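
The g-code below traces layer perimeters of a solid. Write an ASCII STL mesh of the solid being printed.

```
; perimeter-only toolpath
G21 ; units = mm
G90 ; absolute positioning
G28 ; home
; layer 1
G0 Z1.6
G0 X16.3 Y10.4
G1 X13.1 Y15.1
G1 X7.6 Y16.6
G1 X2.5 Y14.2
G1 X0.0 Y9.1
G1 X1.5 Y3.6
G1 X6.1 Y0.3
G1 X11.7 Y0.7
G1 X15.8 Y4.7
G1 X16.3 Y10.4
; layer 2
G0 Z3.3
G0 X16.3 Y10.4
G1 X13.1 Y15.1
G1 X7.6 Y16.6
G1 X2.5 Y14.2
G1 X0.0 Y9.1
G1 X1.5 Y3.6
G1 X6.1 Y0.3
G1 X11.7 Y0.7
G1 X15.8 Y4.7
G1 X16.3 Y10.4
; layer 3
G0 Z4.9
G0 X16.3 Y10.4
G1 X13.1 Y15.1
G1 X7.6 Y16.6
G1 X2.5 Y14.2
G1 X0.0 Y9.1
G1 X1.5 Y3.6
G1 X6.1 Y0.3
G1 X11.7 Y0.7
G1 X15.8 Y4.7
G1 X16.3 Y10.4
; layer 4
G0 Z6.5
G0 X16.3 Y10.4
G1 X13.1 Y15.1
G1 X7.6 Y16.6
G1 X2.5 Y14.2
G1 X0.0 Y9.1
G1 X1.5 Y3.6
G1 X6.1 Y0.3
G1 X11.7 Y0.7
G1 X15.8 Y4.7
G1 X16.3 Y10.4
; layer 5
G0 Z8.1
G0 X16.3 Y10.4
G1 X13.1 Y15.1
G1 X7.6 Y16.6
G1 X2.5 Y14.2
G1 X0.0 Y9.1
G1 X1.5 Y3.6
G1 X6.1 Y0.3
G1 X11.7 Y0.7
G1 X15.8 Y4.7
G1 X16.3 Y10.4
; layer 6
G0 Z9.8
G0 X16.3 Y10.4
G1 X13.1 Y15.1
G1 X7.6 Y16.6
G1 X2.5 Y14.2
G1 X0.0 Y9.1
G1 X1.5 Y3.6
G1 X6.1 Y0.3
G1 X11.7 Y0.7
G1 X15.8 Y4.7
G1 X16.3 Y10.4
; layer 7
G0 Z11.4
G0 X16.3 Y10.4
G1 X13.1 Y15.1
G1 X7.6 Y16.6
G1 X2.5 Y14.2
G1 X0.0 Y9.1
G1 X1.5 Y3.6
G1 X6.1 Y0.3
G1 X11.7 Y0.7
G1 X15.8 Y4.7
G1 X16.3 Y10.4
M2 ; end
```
solid part
  facet normal 0.0000 0.0000 -1.0000
    outer loop
      vertex 7.6 16.6 0.0
      vertex 13.1 15.1 0.0
      vertex 16.3 10.4 0.0
    endloop
  endfacet
  facet normal 0.0000 0.0000 -1.0000
    outer loop
      vertex 2.5 14.2 0.0
      vertex 7.6 16.6 0.0
      vertex 16.3 10.4 0.0
    endloop
  endfacet
  facet normal 0.0000 0.0000 -1.0000
    outer loop
      vertex 0.0 9.1 0.0
      vertex 2.5 14.2 0.0
      vertex 16.3 10.4 0.0
    endloop
  endfacet
  facet normal 0.0000 0.0000 -1.0000
    outer loop
      vertex 1.5 3.6 0.0
      vertex 0.0 9.1 0.0
      vertex 16.3 10.4 0.0
    endloop
  endfacet
  facet normal 0.0000 0.0000 -1.0000
    outer loop
      vertex 6.1 0.3 0.0
      vertex 1.5 3.6 0.0
      vertex 16.3 10.4 0.0
    endloop
  endfacet
  facet normal 0.0000 0.0000 -1.0000
    outer loop
      vertex 11.7 0.7 0.0
      vertex 6.1 0.3 0.0
      vertex 16.3 10.4 0.0
    endloop
  endfacet
  facet normal 0.0000 0.0000 -1.0000
    outer loop
      vertex 15.8 4.7 0.0
      vertex 11.7 0.7 0.0
      vertex 16.3 10.4 0.0
    endloop
  endfacet
  facet normal 0.0000 0.0000 1.0000
    outer loop
      vertex 16.3 10.4 11.4
      vertex 13.1 15.1 11.4
      vertex 7.6 16.6 11.4
    endloop
  endfacet
  facet normal 0.0000 0.0000 1.0000
    outer loop
      vertex 16.3 10.4 11.4
      vertex 7.6 16.6 11.4
      vertex 2.5 14.2 11.4
    endloop
  endfacet
  facet normal 0.0000 0.0000 1.0000
    outer loop
      vertex 16.3 10.4 11.4
      vertex 2.5 14.2 11.4
      vertex 0.0 9.1 11.4
    endloop
  endfacet
  facet normal 0.0000 0.0000 1.0000
    outer loop
      vertex 16.3 10.4 11.4
      vertex 0.0 9.1 11.4
      vertex 1.5 3.6 11.4
    endloop
  endfacet
  facet normal 0.0000 0.0000 1.0000
    outer loop
      vertex 16.3 10.4 11.4
      vertex 1.5 3.6 11.4
      vertex 6.1 0.3 11.4
    endloop
  endfacet
  facet normal 0.0000 0.0000 1.0000
    outer loop
      vertex 16.3 10.4 11.4
      vertex 6.1 0.3 11.4
      vertex 11.7 0.7 11.4
    endloop
  endfacet
  facet normal 0.0000 0.0000 1.0000
    outer loop
      vertex 16.3 10.4 11.4
      vertex 11.7 0.7 11.4
      vertex 15.8 4.7 11.4
    endloop
  endfacet
  facet normal 0.8266 0.5628 0.0000
    outer loop
      vertex 16.3 10.4 0.0
      vertex 13.1 15.1 0.0
      vertex 13.1 15.1 11.4
    endloop
  endfacet
  facet normal 0.8266 0.5628 0.0000
    outer loop
      vertex 16.3 10.4 0.0
      vertex 13.1 15.1 11.4
      vertex 16.3 10.4 11.4
    endloop
  endfacet
  facet normal 0.2631 0.9648 0.0000
    outer loop
      vertex 13.1 15.1 0.0
      vertex 7.6 16.6 0.0
      vertex 7.6 16.6 11.4
    endloop
  endfacet
  facet normal 0.2631 0.9648 0.0000
    outer loop
      vertex 13.1 15.1 0.0
      vertex 7.6 16.6 11.4
      vertex 13.1 15.1 11.4
    endloop
  endfacet
  facet normal -0.4258 0.9048 0.0000
    outer loop
      vertex 7.6 16.6 0.0
      vertex 2.5 14.2 0.0
      vertex 2.5 14.2 11.4
    endloop
  endfacet
  facet normal -0.4258 0.9048 0.0000
    outer loop
      vertex 7.6 16.6 0.0
      vertex 2.5 14.2 11.4
      vertex 7.6 16.6 11.4
    endloop
  endfacet
  facet normal -0.8979 0.4402 0.0000
    outer loop
      vertex 2.5 14.2 0.0
      vertex 0.0 9.1 0.0
      vertex 0.0 9.1 11.4
    endloop
  endfacet
  facet normal -0.8979 0.4402 0.0000
    outer loop
      vertex 2.5 14.2 0.0
      vertex 0.0 9.1 11.4
      vertex 2.5 14.2 11.4
    endloop
  endfacet
  facet normal -0.9648 -0.2631 0.0000
    outer loop
      vertex 0.0 9.1 0.0
      vertex 1.5 3.6 0.0
      vertex 1.5 3.6 11.4
    endloop
  endfacet
  facet normal -0.9648 -0.2631 0.0000
    outer loop
      vertex 0.0 9.1 0.0
      vertex 1.5 3.6 11.4
      vertex 0.0 9.1 11.4
    endloop
  endfacet
  facet normal -0.5829 -0.8125 0.0000
    outer loop
      vertex 1.5 3.6 0.0
      vertex 6.1 0.3 0.0
      vertex 6.1 0.3 11.4
    endloop
  endfacet
  facet normal -0.5829 -0.8125 0.0000
    outer loop
      vertex 1.5 3.6 0.0
      vertex 6.1 0.3 11.4
      vertex 1.5 3.6 11.4
    endloop
  endfacet
  facet normal 0.0712 -0.9975 0.0000
    outer loop
      vertex 6.1 0.3 0.0
      vertex 11.7 0.7 0.0
      vertex 11.7 0.7 11.4
    endloop
  endfacet
  facet normal 0.0712 -0.9975 0.0000
    outer loop
      vertex 6.1 0.3 0.0
      vertex 11.7 0.7 11.4
      vertex 6.1 0.3 11.4
    endloop
  endfacet
  facet normal 0.6983 -0.7158 0.0000
    outer loop
      vertex 11.7 0.7 0.0
      vertex 15.8 4.7 0.0
      vertex 15.8 4.7 11.4
    endloop
  endfacet
  facet normal 0.6983 -0.7158 0.0000
    outer loop
      vertex 11.7 0.7 0.0
      vertex 15.8 4.7 11.4
      vertex 11.7 0.7 11.4
    endloop
  endfacet
  facet normal 0.9962 -0.0874 0.0000
    outer loop
      vertex 15.8 4.7 0.0
      vertex 16.3 10.4 0.0
      vertex 16.3 10.4 11.4
    endloop
  endfacet
  facet normal 0.9962 -0.0874 0.0000
    outer loop
      vertex 15.8 4.7 0.0
      vertex 16.3 10.4 11.4
      vertex 15.8 4.7 11.4
    endloop
  endfacet
endsolid part

The G0 Z moves step by Δz≈1.6 mm. Every layer's G1 loop is the same polygon, so the solid is a straight extrusion of it from z=0 to z≈11.4. Closing with flat bottom and top caps and triangulating gives 32 facets — a regular 9-sided prism (a cylinder approximated with 9 flat sides), circumscribed radius ≈ 8.3 mm, height ≈ 11.4 mm.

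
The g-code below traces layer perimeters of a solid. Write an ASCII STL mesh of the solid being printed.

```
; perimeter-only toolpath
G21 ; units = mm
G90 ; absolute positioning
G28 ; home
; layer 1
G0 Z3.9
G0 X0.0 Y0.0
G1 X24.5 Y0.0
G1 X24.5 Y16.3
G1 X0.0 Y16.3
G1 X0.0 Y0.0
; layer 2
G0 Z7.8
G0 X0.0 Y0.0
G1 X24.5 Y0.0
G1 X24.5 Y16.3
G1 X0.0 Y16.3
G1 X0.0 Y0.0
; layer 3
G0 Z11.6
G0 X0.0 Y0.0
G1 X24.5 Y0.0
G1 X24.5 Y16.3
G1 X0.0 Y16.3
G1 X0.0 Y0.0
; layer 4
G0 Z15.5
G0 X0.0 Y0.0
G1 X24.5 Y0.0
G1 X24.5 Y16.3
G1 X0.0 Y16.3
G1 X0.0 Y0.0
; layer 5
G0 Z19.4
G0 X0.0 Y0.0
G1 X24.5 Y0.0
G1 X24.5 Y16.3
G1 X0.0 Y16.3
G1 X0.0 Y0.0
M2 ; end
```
solid part
  facet normal 0.0000 0.0000 -1.0000
    outer loop
      vertex 24.5 16.3 0.0
      vertex 24.5 0.0 0.0
      vertex 0.0 0.0 0.0
    endloop
  endfacet
  facet normal 0.0000 0.0000 -1.0000
    outer loop
      vertex 0.0 16.3 0.0
      vertex 24.5 16.3 0.0
      vertex 0.0 0.0 0.0
    endloop
  endfacet
  facet normal 0.0000 0.0000 1.0000
    outer loop
      vertex 0.0 0.0 19.4
      vertex 24.5 0.0 19.4
      vertex 24.5 16.3 19.4
    endloop
  endfacet
  facet normal 0.0000 0.0000 1.0000
    outer loop
      vertex 0.0 0.0 19.4
      vertex 24.5 16.3 19.4
      vertex 0.0 16.3 19.4
    endloop
  endfacet
  facet normal 0.0000 -1.0000 0.0000
    outer loop
      vertex 0.0 0.0 0.0
      vertex 24.5 0.0 0.0
      vertex 24.5 0.0 19.4
    endloop
  endfacet
  facet normal 0.0000 -1.0000 0.0000
    outer loop
      vertex 0.0 0.0 0.0
      vertex 24.5 0.0 19.4
      vertex 0.0 0.0 19.4
    endloop
  endfacet
  facet normal 0.0000 1.0000 0.0000
    outer loop
      vertex 24.5 16.3 19.4
      vertex 24.5 16.3 0.0
      vertex 0.0 16.3 0.0
    endloop
  endfacet
  facet normal 0.0000 1.0000 0.0000
    outer loop
      vertex 0.0 16.3 19.4
      vertex 24.5 16.3 19.4
      vertex 0.0 16.3 0.0
    endloop
  endfacet
  facet normal -1.0000 0.0000 0.0000
    outer loop
      vertex 0.0 16.3 19.4
      vertex 0.0 16.3 0.0
      vertex 0.0 0.0 0.0
    endloop
  endfacet
  facet normal -1.0000 0.0000 0.0000
    outer loop
      vertex 0.0 0.0 19.4
      vertex 0.0 16.3 19.4
      vertex 0.0 0.0 0.0
    endloop
  endfacet
  facet normal 1.0000 0.0000 0.0000
    outer loop
      vertex 24.5 0.0 0.0
      vertex 24.5 16.3 0.0
      vertex 24.5 16.3 19.4
    endloop
  endfacet
  facet normal 1.0000 0.0000 0.0000
    outer loop
      vertex 24.5 0.0 0.0
      vertex 24.5 16.3 19.4
      vertex 24.5 0.0 19.4
    endloop
  endfacet
endsolid part

The G0 Z moves step by Δz≈3.9 mm. Every layer's G1 loop is the same polygon, so the solid is a straight extrusion of it from z=0 to z≈19.4. Closing with flat bottom and top caps and triangulating gives 12 facets — a rectangular box, roughly 24.5 × 16.3 mm footprint and 19.4 mm tall.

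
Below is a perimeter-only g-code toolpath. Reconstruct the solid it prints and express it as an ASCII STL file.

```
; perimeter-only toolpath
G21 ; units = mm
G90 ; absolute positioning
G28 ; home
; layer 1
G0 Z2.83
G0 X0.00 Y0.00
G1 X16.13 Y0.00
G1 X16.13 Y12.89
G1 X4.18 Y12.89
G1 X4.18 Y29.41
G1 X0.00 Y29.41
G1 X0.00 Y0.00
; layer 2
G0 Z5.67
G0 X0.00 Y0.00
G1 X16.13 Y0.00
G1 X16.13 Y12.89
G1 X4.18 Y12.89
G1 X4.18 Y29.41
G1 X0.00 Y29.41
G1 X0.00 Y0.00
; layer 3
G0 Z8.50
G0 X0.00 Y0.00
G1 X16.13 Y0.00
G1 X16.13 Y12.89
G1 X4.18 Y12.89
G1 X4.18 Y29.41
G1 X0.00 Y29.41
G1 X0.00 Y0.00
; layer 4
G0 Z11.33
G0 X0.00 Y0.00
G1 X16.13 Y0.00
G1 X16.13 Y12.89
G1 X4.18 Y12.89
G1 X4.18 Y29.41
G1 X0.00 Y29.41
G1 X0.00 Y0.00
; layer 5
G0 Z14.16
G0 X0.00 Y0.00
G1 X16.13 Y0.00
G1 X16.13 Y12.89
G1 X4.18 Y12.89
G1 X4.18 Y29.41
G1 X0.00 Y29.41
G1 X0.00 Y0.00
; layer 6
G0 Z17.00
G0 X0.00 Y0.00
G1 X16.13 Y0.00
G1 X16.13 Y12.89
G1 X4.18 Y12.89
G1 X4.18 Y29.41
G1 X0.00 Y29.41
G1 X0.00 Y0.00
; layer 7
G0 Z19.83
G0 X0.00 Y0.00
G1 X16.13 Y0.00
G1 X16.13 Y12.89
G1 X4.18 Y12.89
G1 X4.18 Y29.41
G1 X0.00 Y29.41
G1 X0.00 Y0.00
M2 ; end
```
solid part
  facet normal 0.0000 0.0000 -1.0000
    outer loop
      vertex 16.13 12.89 0.00
      vertex 16.13 0.00 0.00
      vertex 0.00 0.00 0.00
    endloop
  endfacet
  facet normal 0.0000 0.0000 -1.0000
    outer loop
      vertex 4.18 12.89 0.00
      vertex 16.13 12.89 0.00
      vertex 0.00 0.00 0.00
    endloop
  endfacet
  facet normal 0.0000 0.0000 -1.0000
    outer loop
      vertex 4.18 29.41 0.00
      vertex 4.18 12.89 0.00
      vertex 0.00 0.00 0.00
    endloop
  endfacet
  facet normal 0.0000 0.0000 -1.0000
    outer loop
      vertex 0.00 29.41 0.00
      vertex 4.18 29.41 0.00
      vertex 0.00 0.00 0.00
    endloop
  endfacet
  facet normal 0.0000 0.0000 1.0000
    outer loop
      vertex 0.00 0.00 19.83
      vertex 16.13 0.00 19.83
      vertex 16.13 12.89 19.83
    endloop
  endfacet
  facet normal 0.0000 0.0000 1.0000
    outer loop
      vertex 0.00 0.00 19.83
      vertex 16.13 12.89 19.83
      vertex 4.18 12.89 19.83
    endloop
  endfacet
  facet normal 0.0000 0.0000 1.0000
    outer loop
      vertex 0.00 0.00 19.83
      vertex 4.18 12.89 19.83
      vertex 4.18 29.41 19.83
    endloop
  endfacet
  facet normal 0.0000 0.0000 1.0000
    outer loop
      vertex 0.00 0.00 19.83
      vertex 4.18 29.41 19.83
      vertex 0.00 29.41 19.83
    endloop
  endfacet
  facet normal 0.0000 -1.0000 0.0000
    outer loop
      vertex 0.00 0.00 0.00
      vertex 16.13 0.00 0.00
      vertex 16.13 0.00 19.83
    endloop
  endfacet
  facet normal 0.0000 -1.0000 0.0000
    outer loop
      vertex 0.00 0.00 0.00
      vertex 16.13 0.00 19.83
      vertex 0.00 0.00 19.83
    endloop
  endfacet
  facet normal 1.0000 0.0000 0.0000
    outer loop
      vertex 16.13 0.00 0.00
      vertex 16.13 12.89 0.00
      vertex 16.13 12.89 19.83
    endloop
  endfacet
  facet normal 1.0000 0.0000 0.0000
    outer loop
      vertex 16.13 0.00 0.00
      vertex 16.13 12.89 19.83
      vertex 16.13 0.00 19.83
    endloop
  endfacet
  facet normal 0.0000 1.0000 0.0000
    outer loop
      vertex 16.13 12.89 0.00
      vertex 4.18 12.89 0.00
      vertex 4.18 12.89 19.83
    endloop
  endfacet
  facet normal 0.0000 1.0000 0.0000
    outer loop
      vertex 16.13 12.89 0.00
      vertex 4.18 12.89 19.83
      vertex 16.13 12.89 19.83
    endloop
  endfacet
  facet normal 1.0000 0.0000 0.0000
    outer loop
      vertex 4.18 12.89 0.00
      vertex 4.18 29.41 0.00
      vertex 4.18 29.41 19.83
    endloop
  endfacet
  facet normal 1.0000 0.0000 0.0000
    outer loop
      vertex 4.18 12.89 0.00
      vertex 4.18 29.41 19.83
      vertex 4.18 12.89 19.83
    endloop
  endfacet
  facet normal 0.0000 1.0000 0.0000
    outer loop
      vertex 4.18 29.41 0.00
      vertex 0.00 29.41 0.00
      vertex 0.00 29.41 19.83
    endloop
  endfacet
  facet normal 0.0000 1.0000 0.0000
    outer loop
      vertex 4.18 29.41 0.00
      vertex 0.00 29.41 19.83
      vertex 4.18 29.41 19.83
    endloop
  endfacet
  facet normal -1.0000 0.0000 0.0000
    outer loop
      vertex 0.00 29.41 0.00
      vertex 0.00 0.00 0.00
      vertex 0.00 0.00 19.83
    endloop
  endfacet
  facet normal -1.0000 0.0000 0.0000
    outer loop
      vertex 0.00 29.41 0.00
      vertex 0.00 0.00 19.83
      vertex 0.00 29.41 19.83
    endloop
  endfacet
endsolid part

The G0 Z moves step by Δz≈2.83 mm. Every layer's G1 loop is the same polygon, so the solid is a straight extrusion of it from z=0 to z≈19.8. Closing with flat bottom and top caps and triangulating gives 20 facets — an L-shaped prism: outer 16.1 × 29.4 mm, arm thicknesses ≈ 12.9 mm (horizontal) and 4.18 mm (vertical), extruded 19.8 mm in z.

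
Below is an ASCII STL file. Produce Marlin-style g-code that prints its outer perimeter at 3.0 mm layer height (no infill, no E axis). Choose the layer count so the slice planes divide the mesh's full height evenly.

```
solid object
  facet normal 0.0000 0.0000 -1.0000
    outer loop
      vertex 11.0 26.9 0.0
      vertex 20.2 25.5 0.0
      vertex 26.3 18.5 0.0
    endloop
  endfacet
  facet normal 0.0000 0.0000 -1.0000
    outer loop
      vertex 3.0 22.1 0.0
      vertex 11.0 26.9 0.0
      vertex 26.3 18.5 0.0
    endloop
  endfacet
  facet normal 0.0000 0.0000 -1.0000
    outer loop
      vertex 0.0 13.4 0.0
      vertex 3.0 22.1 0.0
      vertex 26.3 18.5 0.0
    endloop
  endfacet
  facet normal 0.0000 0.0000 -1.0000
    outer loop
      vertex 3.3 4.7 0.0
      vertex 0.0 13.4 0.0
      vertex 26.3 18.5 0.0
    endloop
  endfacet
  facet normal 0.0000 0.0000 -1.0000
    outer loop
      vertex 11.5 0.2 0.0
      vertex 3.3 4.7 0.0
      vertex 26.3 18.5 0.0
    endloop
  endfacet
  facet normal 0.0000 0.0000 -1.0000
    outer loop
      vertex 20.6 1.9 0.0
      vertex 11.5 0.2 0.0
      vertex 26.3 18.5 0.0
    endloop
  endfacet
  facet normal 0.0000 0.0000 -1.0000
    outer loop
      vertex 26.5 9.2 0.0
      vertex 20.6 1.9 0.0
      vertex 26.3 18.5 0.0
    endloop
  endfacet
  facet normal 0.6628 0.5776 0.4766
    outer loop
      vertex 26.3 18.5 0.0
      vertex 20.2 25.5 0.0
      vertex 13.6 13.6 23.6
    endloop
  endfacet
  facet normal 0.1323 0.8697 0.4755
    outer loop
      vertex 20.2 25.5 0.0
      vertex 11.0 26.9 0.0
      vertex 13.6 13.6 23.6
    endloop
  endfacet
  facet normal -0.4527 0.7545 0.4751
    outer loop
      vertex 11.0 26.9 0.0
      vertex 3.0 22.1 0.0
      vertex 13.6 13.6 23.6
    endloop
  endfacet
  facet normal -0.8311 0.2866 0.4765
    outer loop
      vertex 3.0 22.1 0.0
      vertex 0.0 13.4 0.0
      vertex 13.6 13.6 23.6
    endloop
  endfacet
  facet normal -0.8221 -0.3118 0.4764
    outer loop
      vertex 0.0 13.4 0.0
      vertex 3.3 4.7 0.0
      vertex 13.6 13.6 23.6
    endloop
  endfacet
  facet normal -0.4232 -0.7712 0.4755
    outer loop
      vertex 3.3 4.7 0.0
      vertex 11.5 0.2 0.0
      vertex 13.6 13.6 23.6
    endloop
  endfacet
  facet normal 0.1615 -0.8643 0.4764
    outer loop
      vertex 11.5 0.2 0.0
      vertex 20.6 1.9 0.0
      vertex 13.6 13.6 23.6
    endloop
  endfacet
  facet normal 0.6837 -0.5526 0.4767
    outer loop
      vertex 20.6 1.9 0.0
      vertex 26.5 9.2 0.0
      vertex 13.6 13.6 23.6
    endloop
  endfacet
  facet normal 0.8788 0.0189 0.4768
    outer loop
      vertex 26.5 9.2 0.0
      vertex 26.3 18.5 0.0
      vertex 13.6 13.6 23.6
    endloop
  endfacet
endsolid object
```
; perimeter-only toolpath
G21 ; units = mm
G90 ; absolute positioning
G28 ; home
; layer 1
G0 Z3.0
G0 X24.7 Y17.9
G1 X19.4 Y24.0
G1 X11.3 Y25.2
G1 X4.3 Y21.0
G1 X1.7 Y13.4
G1 X4.6 Y5.8
G1 X11.8 Y1.9
G1 X19.7 Y3.4
G1 X24.9 Y9.7
G1 X24.7 Y17.9
; layer 2
G0 Z5.9
G0 X23.1 Y17.3
G1 X18.5 Y22.5
G1 X11.7 Y23.6
G1 X5.7 Y20.0
G1 X3.4 Y13.5
G1 X5.9 Y6.9
G1 X12.0 Y3.5
G1 X18.9 Y4.8
G1 X23.3 Y10.3
G1 X23.1 Y17.3
; layer 3
G0 Z8.9
G0 X21.5 Y16.7
G1 X17.7 Y21.0
G1 X12.0 Y21.9
G1 X7.0 Y18.9
G1 X5.1 Y13.5
G1 X7.2 Y8.0
G1 X12.3 Y5.2
G1 X18.0 Y6.3
G1 X21.7 Y10.8
G1 X21.5 Y16.7
; layer 4
G0 Z11.8
G0 X19.9 Y16.1
G1 X16.9 Y19.6
G1 X12.3 Y20.2
G1 X8.3 Y17.9
G1 X6.8 Y13.5
G1 X8.4 Y9.2
G1 X12.6 Y6.9
G1 X17.1 Y7.8
G1 X20.1 Y11.4
G1 X19.9 Y16.1
; layer 5
G0 Z14.8
G0 X18.4 Y15.4
G1 X16.1 Y18.1
G1 X12.6 Y18.6
G1 X9.6 Y16.8
G1 X8.5 Y13.5
G1 X9.7 Y10.3
G1 X12.8 Y8.6
G1 X16.2 Y9.2
G1 X18.4 Y11.9
G1 X18.4 Y15.4
; layer 6
G0 Z17.7
G0 X16.8 Y14.8
G1 X15.2 Y16.6
G1 X12.9 Y16.9
G1 X11.0 Y15.7
G1 X10.2 Y13.6
G1 X11.0 Y11.4
G1 X13.1 Y10.3
G1 X15.3 Y10.7
G1 X16.8 Y12.5
G1 X16.8 Y14.8
; layer 7
G0 Z20.7
G0 X15.2 Y14.2
G1 X14.4 Y15.1
G1 X13.3 Y15.3
G1 X12.3 Y14.7
G1 X11.9 Y13.6
G1 X12.3 Y12.5
G1 X13.3 Y11.9
G1 X14.5 Y12.1
G1 X15.2 Y13.1
G1 X15.2 Y14.2
M2 ; end

The solid is a regular 9-sided pyramid, base circumscribed radius ≈ 13.6 mm, apex at z ≈ 23.6 mm. Slicing at Δz = 3.0 mm — 8 equal slices spanning the solid's height, so layer i sits at z = i·h/8 — gives 7 non-empty perimeters. Each is a 9-segment closed polygon; G0 lifts to the layer z and rapids to the start vertex, then G1 traces the edges. The cross-section shrinks linearly with z (the slice at the apex is degenerate and omitted).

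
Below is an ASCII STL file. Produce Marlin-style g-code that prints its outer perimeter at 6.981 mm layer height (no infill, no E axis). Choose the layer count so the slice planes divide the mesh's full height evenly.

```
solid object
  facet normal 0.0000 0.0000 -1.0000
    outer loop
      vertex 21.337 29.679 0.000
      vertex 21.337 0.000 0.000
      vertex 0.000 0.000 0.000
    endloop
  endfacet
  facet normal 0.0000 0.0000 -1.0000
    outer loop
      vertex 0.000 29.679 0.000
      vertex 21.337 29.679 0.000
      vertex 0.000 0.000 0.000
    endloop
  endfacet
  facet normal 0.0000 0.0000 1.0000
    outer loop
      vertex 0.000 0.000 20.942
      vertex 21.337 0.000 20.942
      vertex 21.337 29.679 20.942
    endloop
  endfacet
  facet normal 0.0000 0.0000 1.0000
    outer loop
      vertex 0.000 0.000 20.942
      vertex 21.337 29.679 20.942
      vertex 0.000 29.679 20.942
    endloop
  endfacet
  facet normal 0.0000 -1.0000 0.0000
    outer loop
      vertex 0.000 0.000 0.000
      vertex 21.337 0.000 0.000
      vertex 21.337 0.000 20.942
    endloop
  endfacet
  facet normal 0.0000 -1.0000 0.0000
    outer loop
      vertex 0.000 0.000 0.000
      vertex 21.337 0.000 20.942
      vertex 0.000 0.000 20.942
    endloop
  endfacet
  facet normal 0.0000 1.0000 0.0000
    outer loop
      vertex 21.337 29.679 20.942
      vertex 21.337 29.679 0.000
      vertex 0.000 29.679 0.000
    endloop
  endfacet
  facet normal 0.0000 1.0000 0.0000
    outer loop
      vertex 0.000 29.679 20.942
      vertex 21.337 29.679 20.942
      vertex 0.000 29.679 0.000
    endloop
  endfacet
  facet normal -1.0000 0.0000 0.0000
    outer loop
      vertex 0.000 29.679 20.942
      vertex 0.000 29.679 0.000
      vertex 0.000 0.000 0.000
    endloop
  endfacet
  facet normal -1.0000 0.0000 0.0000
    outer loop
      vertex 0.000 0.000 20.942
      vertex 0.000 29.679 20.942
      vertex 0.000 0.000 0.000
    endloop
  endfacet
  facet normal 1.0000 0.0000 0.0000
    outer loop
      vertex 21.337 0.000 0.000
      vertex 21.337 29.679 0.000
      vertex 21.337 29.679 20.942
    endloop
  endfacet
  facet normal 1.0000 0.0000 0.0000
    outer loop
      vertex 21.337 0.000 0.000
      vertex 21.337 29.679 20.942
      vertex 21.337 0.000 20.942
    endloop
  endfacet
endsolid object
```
; perimeter-only toolpath
G21 ; units = mm
G90 ; absolute positioning
G28 ; home
; layer 1
G0 Z6.981
G0 X0.000 Y0.000
G1 X21.337 Y0.000
G1 X21.337 Y29.679
G1 X0.000 Y29.679
G1 X0.000 Y0.000
; layer 2
G0 Z13.961
G0 X0.000 Y0.000
G1 X21.337 Y0.000
G1 X21.337 Y29.679
G1 X0.000 Y29.679
G1 X0.000 Y0.000
; layer 3
G0 Z20.942
G0 X0.000 Y0.000
G1 X21.337 Y0.000
G1 X21.337 Y29.679
G1 X0.000 Y29.679
G1 X0.000 Y0.000
M2 ; end

The solid is a rectangular box, roughly 21.3 × 29.7 mm footprint and 20.9 mm tall. Slicing at Δz = 6.981 mm — 3 equal slices spanning the solid's height, so layer i sits at z = i·h/3 — gives 3 non-empty perimeters. Each is a 4-segment closed polygon; G0 lifts to the layer z and rapids to the start vertex, then G1 traces the edges.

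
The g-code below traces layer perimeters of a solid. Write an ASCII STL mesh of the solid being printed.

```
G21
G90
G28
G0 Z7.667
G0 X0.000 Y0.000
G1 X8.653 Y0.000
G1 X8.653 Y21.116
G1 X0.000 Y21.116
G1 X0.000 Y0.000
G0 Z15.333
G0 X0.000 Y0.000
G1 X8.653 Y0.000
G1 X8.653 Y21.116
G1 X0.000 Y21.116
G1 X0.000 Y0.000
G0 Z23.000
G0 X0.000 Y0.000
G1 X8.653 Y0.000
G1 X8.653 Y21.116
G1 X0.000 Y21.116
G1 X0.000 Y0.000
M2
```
solid part
  facet normal 0.0000 0.0000 -1.0000
    outer loop
      vertex 8.653 21.116 0.000
      vertex 8.653 0.000 0.000
      vertex 0.000 0.000 0.000
    endloop
  endfacet
  facet normal 0.0000 0.0000 -1.0000
    outer loop
      vertex 0.000 21.116 0.000
      vertex 8.653 21.116 0.000
      vertex 0.000 0.000 0.000
    endloop
  endfacet
  facet normal 0.0000 0.0000 1.0000
    outer loop
      vertex 0.000 0.000 23.000
      vertex 8.653 0.000 23.000
      vertex 8.653 21.116 23.000
    endloop
  endfacet
  facet normal 0.0000 0.0000 1.0000
    outer loop
      vertex 0.000 0.000 23.000
      vertex 8.653 21.116 23.000
      vertex 0.000 21.116 23.000
    endloop
  endfacet
  facet normal 0.0000 -1.0000 0.0000
    outer loop
      vertex 0.000 0.000 0.000
      vertex 8.653 0.000 0.000
      vertex 8.653 0.000 23.000
    endloop
  endfacet
  facet normal 0.0000 -1.0000 0.0000
    outer loop
      vertex 0.000 0.000 0.000
      vertex 8.653 0.000 23.000
      vertex 0.000 0.000 23.000
    endloop
  endfacet
  facet normal 0.0000 1.0000 0.0000
    outer loop
      vertex 8.653 21.116 23.000
      vertex 8.653 21.116 0.000
      vertex 0.000 21.116 0.000
    endloop
  endfacet
  facet normal 0.0000 1.0000 0.0000
    outer loop
      vertex 0.000 21.116 23.000
      vertex 8.653 21.116 23.000
      vertex 0.000 21.116 0.000
    endloop
  endfacet
  facet normal -1.0000 0.0000 0.0000
    outer loop
      vertex 0.000 21.116 23.000
      vertex 0.000 21.116 0.000
      vertex 0.000 0.000 0.000
    endloop
  endfacet
  facet normal -1.0000 0.0000 0.0000
    outer loop
      vertex 0.000 0.000 23.000
      vertex 0.000 21.116 23.000
      vertex 0.000 0.000 0.000
    endloop
  endfacet
  facet normal 1.0000 0.0000 0.0000
    outer loop
      vertex 8.653 0.000 0.000
      vertex 8.653 21.116 0.000
      vertex 8.653 21.116 23.000
    endloop
  endfacet
  facet normal 1.0000 0.0000 0.0000
    outer loop
      vertex 8.653 0.000 0.000
      vertex 8.653 21.116 23.000
      vertex 8.653 0.000 23.000
    endloop
  endfacet
endsolid part

The G0 Z moves step by Δz≈7.667 mm. Every layer's G1 loop is the same polygon, so the solid is a straight extrusion of it from z=0 to z≈23. Closing with flat bottom and top caps and triangulating gives 12 facets — a rectangular box, roughly 8.65 × 21.1 mm footprint and 23 mm tall.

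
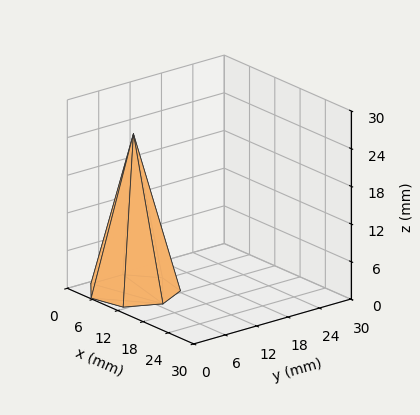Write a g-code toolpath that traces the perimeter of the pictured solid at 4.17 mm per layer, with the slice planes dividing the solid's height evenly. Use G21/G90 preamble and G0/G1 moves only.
Reading the render: the shape is a regular 7-sided pyramid, base circumscribed radius ≈ 7 mm, apex at z ≈ 25 mm (dimensions read to the nearest mm from the axis ticks). For the g-code, the solid's height is divided into equal slices at the stated Δz and each level perimeter traced with G1 moves after a G0 lift.

; perimeter-only toolpath
G21 ; units = mm
G90 ; absolute positioning
G28 ; home
; layer 1
G0 Z4.17
G0 X12.83 Y7.00
G1 X10.63 Y11.56
G1 X5.70 Y12.68
G1 X1.74 Y9.53
G1 X1.74 Y4.47
G1 X5.70 Y1.32
G1 X10.63 Y2.44
G1 X12.83 Y7.00
; layer 2
G0 Z8.33
G0 X11.67 Y7.00
G1 X9.91 Y10.65
G1 X5.96 Y11.55
G1 X2.79 Y9.03
G1 X2.79 Y4.97
G1 X5.96 Y2.45
G1 X9.91 Y3.35
G1 X11.67 Y7.00
; layer 3
G0 Z12.50
G0 X10.50 Y7.00
G1 X9.18 Y9.73
G1 X6.22 Y10.41
G1 X3.84 Y8.52
G1 X3.84 Y5.48
G1 X6.22 Y3.59
G1 X9.18 Y4.26
G1 X10.50 Y7.00
; layer 4
G0 Z16.67
G0 X9.33 Y7.00
G1 X8.45 Y8.82
G1 X6.48 Y9.27
G1 X4.90 Y8.01
G1 X4.90 Y5.99
G1 X6.48 Y4.73
G1 X8.45 Y5.18
G1 X9.33 Y7.00
; layer 5
G0 Z20.83
G0 X8.17 Y7.00
G1 X7.73 Y7.91
G1 X6.74 Y8.14
G1 X5.95 Y7.51
G1 X5.95 Y6.49
G1 X6.74 Y5.86
G1 X7.73 Y6.09
G1 X8.17 Y7.00
M2 ; end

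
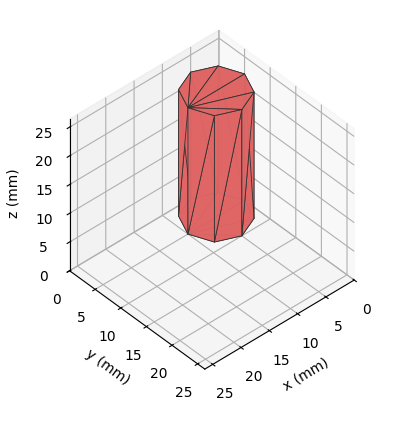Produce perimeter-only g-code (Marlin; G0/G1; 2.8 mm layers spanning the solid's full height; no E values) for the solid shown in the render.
Reading the render: the shape is a regular 8-sided prism (a cylinder approximated with 8 flat sides), circumscribed radius ≈ 5 mm, height ≈ 22 mm (dimensions read to the nearest mm from the axis ticks). For the g-code, the solid's height is divided into equal slices at the stated Δz and each level perimeter traced with G1 moves after a G0 lift.

; perimeter-only toolpath
G21 ; units = mm
G90 ; absolute positioning
G28 ; home
; layer 1
G0 Z2.8
G0 X10.0 Y5.0
G1 X8.5 Y8.5
G1 X5.0 Y10.0
G1 X1.5 Y8.5
G1 X0.0 Y5.0
G1 X1.5 Y1.5
G1 X5.0 Y0.0
G1 X8.5 Y1.5
G1 X10.0 Y5.0
; layer 2
G0 Z5.5
G0 X10.0 Y5.0
G1 X8.5 Y8.5
G1 X5.0 Y10.0
G1 X1.5 Y8.5
G1 X0.0 Y5.0
G1 X1.5 Y1.5
G1 X5.0 Y0.0
G1 X8.5 Y1.5
G1 X10.0 Y5.0
; layer 3
G0 Z8.2
G0 X10.0 Y5.0
G1 X8.5 Y8.5
G1 X5.0 Y10.0
G1 X1.5 Y8.5
G1 X0.0 Y5.0
G1 X1.5 Y1.5
G1 X5.0 Y0.0
G1 X8.5 Y1.5
G1 X10.0 Y5.0
; layer 4
G0 Z11.0
G0 X10.0 Y5.0
G1 X8.5 Y8.5
G1 X5.0 Y10.0
G1 X1.5 Y8.5
G1 X0.0 Y5.0
G1 X1.5 Y1.5
G1 X5.0 Y0.0
G1 X8.5 Y1.5
G1 X10.0 Y5.0
; layer 5
G0 Z13.8
G0 X10.0 Y5.0
G1 X8.5 Y8.5
G1 X5.0 Y10.0
G1 X1.5 Y8.5
G1 X0.0 Y5.0
G1 X1.5 Y1.5
G1 X5.0 Y0.0
G1 X8.5 Y1.5
G1 X10.0 Y5.0
; layer 6
G0 Z16.5
G0 X10.0 Y5.0
G1 X8.5 Y8.5
G1 X5.0 Y10.0
G1 X1.5 Y8.5
G1 X0.0 Y5.0
G1 X1.5 Y1.5
G1 X5.0 Y0.0
G1 X8.5 Y1.5
G1 X10.0 Y5.0
; layer 7
G0 Z19.2
G0 X10.0 Y5.0
G1 X8.5 Y8.5
G1 X5.0 Y10.0
G1 X1.5 Y8.5
G1 X0.0 Y5.0
G1 X1.5 Y1.5
G1 X5.0 Y0.0
G1 X8.5 Y1.5
G1 X10.0 Y5.0
; layer 8
G0 Z22.0
G0 X10.0 Y5.0
G1 X8.5 Y8.5
G1 X5.0 Y10.0
G1 X1.5 Y8.5
G1 X0.0 Y5.0
G1 X1.5 Y1.5
G1 X5.0 Y0.0
G1 X8.5 Y1.5
G1 X10.0 Y5.0
M2 ; end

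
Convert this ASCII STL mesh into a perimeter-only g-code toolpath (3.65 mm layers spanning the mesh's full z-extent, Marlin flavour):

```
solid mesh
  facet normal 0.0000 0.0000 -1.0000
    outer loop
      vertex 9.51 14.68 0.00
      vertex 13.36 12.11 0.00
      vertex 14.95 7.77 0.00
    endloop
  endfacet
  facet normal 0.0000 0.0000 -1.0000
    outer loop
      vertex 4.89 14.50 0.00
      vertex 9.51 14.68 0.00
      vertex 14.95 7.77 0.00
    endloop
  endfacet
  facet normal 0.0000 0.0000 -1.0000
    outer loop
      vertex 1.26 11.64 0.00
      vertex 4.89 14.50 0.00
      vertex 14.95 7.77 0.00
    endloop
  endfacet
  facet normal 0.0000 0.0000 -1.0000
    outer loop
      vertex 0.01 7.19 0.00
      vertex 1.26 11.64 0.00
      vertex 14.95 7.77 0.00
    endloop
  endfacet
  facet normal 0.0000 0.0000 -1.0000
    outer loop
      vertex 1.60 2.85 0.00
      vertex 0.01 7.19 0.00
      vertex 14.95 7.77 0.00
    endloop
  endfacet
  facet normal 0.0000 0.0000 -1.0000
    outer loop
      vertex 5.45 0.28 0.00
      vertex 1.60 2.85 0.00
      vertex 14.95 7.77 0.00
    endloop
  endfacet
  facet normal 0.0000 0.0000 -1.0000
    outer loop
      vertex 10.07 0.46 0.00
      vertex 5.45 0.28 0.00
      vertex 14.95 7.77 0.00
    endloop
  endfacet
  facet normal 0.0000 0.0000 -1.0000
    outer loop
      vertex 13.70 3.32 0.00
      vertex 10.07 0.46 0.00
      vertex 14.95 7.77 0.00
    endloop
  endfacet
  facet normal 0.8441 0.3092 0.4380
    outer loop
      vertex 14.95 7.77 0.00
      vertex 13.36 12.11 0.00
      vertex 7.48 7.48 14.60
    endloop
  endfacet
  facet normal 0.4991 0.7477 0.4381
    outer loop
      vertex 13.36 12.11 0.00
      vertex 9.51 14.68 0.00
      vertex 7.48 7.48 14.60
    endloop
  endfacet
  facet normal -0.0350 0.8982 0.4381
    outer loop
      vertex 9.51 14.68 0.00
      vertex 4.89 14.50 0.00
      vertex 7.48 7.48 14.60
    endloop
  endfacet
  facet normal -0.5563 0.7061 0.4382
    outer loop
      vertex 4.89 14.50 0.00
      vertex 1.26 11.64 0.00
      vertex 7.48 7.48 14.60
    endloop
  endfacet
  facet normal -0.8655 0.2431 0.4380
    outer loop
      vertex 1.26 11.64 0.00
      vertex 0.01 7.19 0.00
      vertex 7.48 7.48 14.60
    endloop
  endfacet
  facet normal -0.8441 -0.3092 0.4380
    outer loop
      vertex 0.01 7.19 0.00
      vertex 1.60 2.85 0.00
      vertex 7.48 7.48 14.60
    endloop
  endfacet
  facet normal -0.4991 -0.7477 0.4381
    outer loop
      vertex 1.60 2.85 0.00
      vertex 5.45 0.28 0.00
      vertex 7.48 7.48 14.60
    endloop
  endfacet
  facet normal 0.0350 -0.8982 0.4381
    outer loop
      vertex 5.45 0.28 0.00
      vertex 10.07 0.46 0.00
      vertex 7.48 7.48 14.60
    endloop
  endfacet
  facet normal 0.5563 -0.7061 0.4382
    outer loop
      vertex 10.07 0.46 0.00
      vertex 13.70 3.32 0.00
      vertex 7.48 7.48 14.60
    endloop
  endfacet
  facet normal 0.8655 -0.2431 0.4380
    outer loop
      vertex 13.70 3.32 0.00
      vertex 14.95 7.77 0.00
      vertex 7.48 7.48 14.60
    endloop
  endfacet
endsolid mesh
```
; perimeter-only toolpath
G21 ; units = mm
G90 ; absolute positioning
G28 ; home
; layer 1
G0 Z3.65
G0 X13.08 Y7.70
G1 X11.89 Y10.95
G1 X9.00 Y12.88
G1 X5.54 Y12.75
G1 X2.82 Y10.60
G1 X1.88 Y7.26
G1 X3.07 Y4.01
G1 X5.96 Y2.08
G1 X9.42 Y2.22
G1 X12.14 Y4.36
G1 X13.08 Y7.70
; layer 2
G0 Z7.30
G0 X11.21 Y7.62
G1 X10.42 Y9.79
G1 X8.50 Y11.08
G1 X6.19 Y10.99
G1 X4.37 Y9.56
G1 X3.75 Y7.34
G1 X4.54 Y5.17
G1 X6.46 Y3.88
G1 X8.78 Y3.97
G1 X10.59 Y5.40
G1 X11.21 Y7.62
; layer 3
G0 Z10.95
G0 X9.35 Y7.55
G1 X8.95 Y8.64
G1 X7.99 Y9.28
G1 X6.83 Y9.23
G1 X5.93 Y8.52
G1 X5.61 Y7.41
G1 X6.01 Y6.32
G1 X6.97 Y5.68
G1 X8.13 Y5.73
G1 X9.04 Y6.44
G1 X9.35 Y7.55
M2 ; end

The solid is a regular 10-sided pyramid, base circumscribed radius ≈ 7.48 mm, apex at z ≈ 14.6 mm. Slicing at Δz = 3.65 mm — 4 equal slices spanning the solid's height, so layer i sits at z = i·h/4 — gives 3 non-empty perimeters. Each is a 10-segment closed polygon; G0 lifts to the layer z and rapids to the start vertex, then G1 traces the edges. The cross-section shrinks linearly with z (the slice at the apex is degenerate and omitted).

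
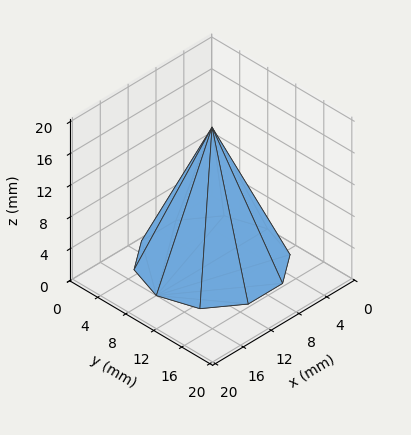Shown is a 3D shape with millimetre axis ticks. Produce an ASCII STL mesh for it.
Reading the render: the shape is a regular 10-sided pyramid, base circumscribed radius ≈ 8 mm, apex at z ≈ 17 mm (dimensions read to the nearest mm from the axis ticks). For the STL, each face is triangulated and given an outward normal.

solid part
  facet normal 0.0000 0.0000 -1.0000
    outer loop
      vertex 10.47 15.61 0.00
      vertex 14.47 12.70 0.00
      vertex 16.00 8.00 0.00
    endloop
  endfacet
  facet normal 0.0000 0.0000 -1.0000
    outer loop
      vertex 5.53 15.61 0.00
      vertex 10.47 15.61 0.00
      vertex 16.00 8.00 0.00
    endloop
  endfacet
  facet normal 0.0000 0.0000 -1.0000
    outer loop
      vertex 1.53 12.70 0.00
      vertex 5.53 15.61 0.00
      vertex 16.00 8.00 0.00
    endloop
  endfacet
  facet normal 0.0000 0.0000 -1.0000
    outer loop
      vertex 0.00 8.00 0.00
      vertex 1.53 12.70 0.00
      vertex 16.00 8.00 0.00
    endloop
  endfacet
  facet normal 0.0000 0.0000 -1.0000
    outer loop
      vertex 1.53 3.30 0.00
      vertex 0.00 8.00 0.00
      vertex 16.00 8.00 0.00
    endloop
  endfacet
  facet normal 0.0000 0.0000 -1.0000
    outer loop
      vertex 5.53 0.39 0.00
      vertex 1.53 3.30 0.00
      vertex 16.00 8.00 0.00
    endloop
  endfacet
  facet normal 0.0000 0.0000 -1.0000
    outer loop
      vertex 10.47 0.39 0.00
      vertex 5.53 0.39 0.00
      vertex 16.00 8.00 0.00
    endloop
  endfacet
  facet normal 0.0000 0.0000 -1.0000
    outer loop
      vertex 14.47 3.30 0.00
      vertex 10.47 0.39 0.00
      vertex 16.00 8.00 0.00
    endloop
  endfacet
  facet normal 0.8680 0.2825 0.4084
    outer loop
      vertex 16.00 8.00 0.00
      vertex 14.47 12.70 0.00
      vertex 8.00 8.00 17.00
    endloop
  endfacet
  facet normal 0.5370 0.7381 0.4084
    outer loop
      vertex 14.47 12.70 0.00
      vertex 10.47 15.61 0.00
      vertex 8.00 8.00 17.00
    endloop
  endfacet
  facet normal 0.0000 0.9127 0.4086
    outer loop
      vertex 10.47 15.61 0.00
      vertex 5.53 15.61 0.00
      vertex 8.00 8.00 17.00
    endloop
  endfacet
  facet normal -0.5370 0.7381 0.4084
    outer loop
      vertex 5.53 15.61 0.00
      vertex 1.53 12.70 0.00
      vertex 8.00 8.00 17.00
    endloop
  endfacet
  facet normal -0.8680 0.2825 0.4084
    outer loop
      vertex 1.53 12.70 0.00
      vertex 0.00 8.00 0.00
      vertex 8.00 8.00 17.00
    endloop
  endfacet
  facet normal -0.8680 -0.2825 0.4084
    outer loop
      vertex 0.00 8.00 0.00
      vertex 1.53 3.30 0.00
      vertex 8.00 8.00 17.00
    endloop
  endfacet
  facet normal -0.5370 -0.7381 0.4084
    outer loop
      vertex 1.53 3.30 0.00
      vertex 5.53 0.39 0.00
      vertex 8.00 8.00 17.00
    endloop
  endfacet
  facet normal 0.0000 -0.9127 0.4086
    outer loop
      vertex 5.53 0.39 0.00
      vertex 10.47 0.39 0.00
      vertex 8.00 8.00 17.00
    endloop
  endfacet
  facet normal 0.5370 -0.7381 0.4084
    outer loop
      vertex 10.47 0.39 0.00
      vertex 14.47 3.30 0.00
      vertex 8.00 8.00 17.00
    endloop
  endfacet
  facet normal 0.8680 -0.2825 0.4084
    outer loop
      vertex 14.47 3.30 0.00
      vertex 16.00 8.00 0.00
      vertex 8.00 8.00 17.00
    endloop
  endfacet
endsolid part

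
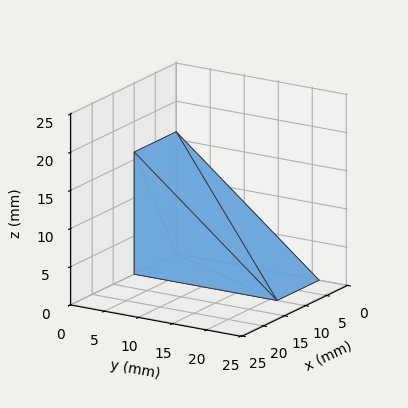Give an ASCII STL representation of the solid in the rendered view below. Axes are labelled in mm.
Reading the render: the shape is a wedge (ramp): 10 × 21 mm base, rising to 16 mm along the y=0 edge and sloping linearly to z=0 at y=21 (dimensions read to the nearest mm from the axis ticks). For the STL, each face is triangulated and given an outward normal.

solid part
  facet normal 0.0000 0.0000 -1.0000
    outer loop
      vertex 10.0 21.0 0.0
      vertex 10.0 0.0 0.0
      vertex 0.0 0.0 0.0
    endloop
  endfacet
  facet normal 0.0000 0.0000 -1.0000
    outer loop
      vertex 0.0 21.0 0.0
      vertex 10.0 21.0 0.0
      vertex 0.0 0.0 0.0
    endloop
  endfacet
  facet normal 0.0000 -1.0000 0.0000
    outer loop
      vertex 0.0 0.0 0.0
      vertex 10.0 0.0 0.0
      vertex 10.0 0.0 16.0
    endloop
  endfacet
  facet normal 0.0000 -1.0000 0.0000
    outer loop
      vertex 0.0 0.0 0.0
      vertex 10.0 0.0 16.0
      vertex 0.0 0.0 16.0
    endloop
  endfacet
  facet normal 0.0000 0.6060 0.7954
    outer loop
      vertex 0.0 0.0 16.0
      vertex 10.0 0.0 16.0
      vertex 10.0 21.0 0.0
    endloop
  endfacet
  facet normal 0.0000 0.6060 0.7954
    outer loop
      vertex 0.0 0.0 16.0
      vertex 10.0 21.0 0.0
      vertex 0.0 21.0 0.0
    endloop
  endfacet
  facet normal -1.0000 0.0000 0.0000
    outer loop
      vertex 0.0 0.0 16.0
      vertex 0.0 21.0 0.0
      vertex 0.0 0.0 0.0
    endloop
  endfacet
  facet normal 1.0000 0.0000 0.0000
    outer loop
      vertex 10.0 0.0 0.0
      vertex 10.0 21.0 0.0
      vertex 10.0 0.0 16.0
    endloop
  endfacet
endsolid part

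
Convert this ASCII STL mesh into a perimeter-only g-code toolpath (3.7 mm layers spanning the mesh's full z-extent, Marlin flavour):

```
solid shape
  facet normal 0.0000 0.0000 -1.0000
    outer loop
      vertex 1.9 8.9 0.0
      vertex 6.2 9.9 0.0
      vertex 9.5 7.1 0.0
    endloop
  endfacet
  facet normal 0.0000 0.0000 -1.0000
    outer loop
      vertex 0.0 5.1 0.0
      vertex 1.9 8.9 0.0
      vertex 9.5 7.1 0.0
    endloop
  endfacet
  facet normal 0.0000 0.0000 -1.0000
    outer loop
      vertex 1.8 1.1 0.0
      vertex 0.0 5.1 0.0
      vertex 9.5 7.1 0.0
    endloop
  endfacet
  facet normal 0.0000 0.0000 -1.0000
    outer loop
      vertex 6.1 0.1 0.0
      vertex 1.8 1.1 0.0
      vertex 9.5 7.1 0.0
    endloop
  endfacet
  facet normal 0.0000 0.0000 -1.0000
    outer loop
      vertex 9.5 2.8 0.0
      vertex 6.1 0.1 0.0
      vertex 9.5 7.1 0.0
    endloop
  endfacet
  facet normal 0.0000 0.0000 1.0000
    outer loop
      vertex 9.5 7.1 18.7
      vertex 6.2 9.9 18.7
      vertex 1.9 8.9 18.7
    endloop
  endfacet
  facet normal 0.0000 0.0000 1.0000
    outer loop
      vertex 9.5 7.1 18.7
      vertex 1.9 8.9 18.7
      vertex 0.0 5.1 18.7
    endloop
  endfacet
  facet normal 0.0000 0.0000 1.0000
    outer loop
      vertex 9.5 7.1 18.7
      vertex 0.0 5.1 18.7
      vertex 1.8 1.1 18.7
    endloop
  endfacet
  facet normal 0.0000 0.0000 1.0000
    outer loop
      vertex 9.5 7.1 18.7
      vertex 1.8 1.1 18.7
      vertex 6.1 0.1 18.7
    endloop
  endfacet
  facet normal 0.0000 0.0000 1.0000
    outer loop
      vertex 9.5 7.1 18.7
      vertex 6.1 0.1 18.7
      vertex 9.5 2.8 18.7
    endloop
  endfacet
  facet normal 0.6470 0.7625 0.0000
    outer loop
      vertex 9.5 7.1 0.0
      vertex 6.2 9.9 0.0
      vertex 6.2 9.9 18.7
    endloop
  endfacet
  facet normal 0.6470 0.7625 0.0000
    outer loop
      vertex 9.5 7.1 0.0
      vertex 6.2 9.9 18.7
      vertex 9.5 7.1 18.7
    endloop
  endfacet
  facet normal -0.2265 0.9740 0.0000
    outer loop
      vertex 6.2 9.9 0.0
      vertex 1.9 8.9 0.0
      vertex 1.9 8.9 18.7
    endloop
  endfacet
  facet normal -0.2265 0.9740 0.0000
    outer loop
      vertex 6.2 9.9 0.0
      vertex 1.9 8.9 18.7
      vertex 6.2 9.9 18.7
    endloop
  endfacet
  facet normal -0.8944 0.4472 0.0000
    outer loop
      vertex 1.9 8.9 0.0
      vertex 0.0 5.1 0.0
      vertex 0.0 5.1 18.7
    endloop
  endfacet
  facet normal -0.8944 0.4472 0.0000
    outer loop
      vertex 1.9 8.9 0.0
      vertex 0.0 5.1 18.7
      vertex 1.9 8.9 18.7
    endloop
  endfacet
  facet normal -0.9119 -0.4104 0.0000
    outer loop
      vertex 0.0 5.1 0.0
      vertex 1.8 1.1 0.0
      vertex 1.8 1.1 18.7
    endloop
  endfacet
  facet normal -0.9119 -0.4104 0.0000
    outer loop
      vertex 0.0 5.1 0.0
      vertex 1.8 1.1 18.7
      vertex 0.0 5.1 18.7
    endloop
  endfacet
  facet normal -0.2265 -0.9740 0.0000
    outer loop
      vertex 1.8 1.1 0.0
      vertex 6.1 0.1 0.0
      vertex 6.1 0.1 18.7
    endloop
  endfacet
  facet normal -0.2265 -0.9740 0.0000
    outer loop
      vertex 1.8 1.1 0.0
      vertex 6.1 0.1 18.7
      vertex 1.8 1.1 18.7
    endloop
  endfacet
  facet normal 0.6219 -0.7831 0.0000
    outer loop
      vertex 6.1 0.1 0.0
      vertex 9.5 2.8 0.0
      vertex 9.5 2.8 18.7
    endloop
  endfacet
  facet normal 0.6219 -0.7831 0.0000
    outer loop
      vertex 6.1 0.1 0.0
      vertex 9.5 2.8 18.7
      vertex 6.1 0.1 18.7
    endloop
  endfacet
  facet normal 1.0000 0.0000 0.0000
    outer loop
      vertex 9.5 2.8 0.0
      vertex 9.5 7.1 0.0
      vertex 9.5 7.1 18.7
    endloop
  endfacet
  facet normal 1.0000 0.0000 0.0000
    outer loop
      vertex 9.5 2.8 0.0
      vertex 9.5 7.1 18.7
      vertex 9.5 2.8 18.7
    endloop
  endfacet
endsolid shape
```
; perimeter-only toolpath
G21 ; units = mm
G90 ; absolute positioning
G28 ; home
; layer 1
G0 Z3.7
G0 X9.5 Y7.1
G1 X6.2 Y9.9
G1 X1.9 Y8.9
G1 X0.0 Y5.1
G1 X1.8 Y1.1
G1 X6.1 Y0.1
G1 X9.5 Y2.8
G1 X9.5 Y7.1
; layer 2
G0 Z7.5
G0 X9.5 Y7.1
G1 X6.2 Y9.9
G1 X1.9 Y8.9
G1 X0.0 Y5.1
G1 X1.8 Y1.1
G1 X6.1 Y0.1
G1 X9.5 Y2.8
G1 X9.5 Y7.1
; layer 3
G0 Z11.2
G0 X9.5 Y7.1
G1 X6.2 Y9.9
G1 X1.9 Y8.9
G1 X0.0 Y5.1
G1 X1.8 Y1.1
G1 X6.1 Y0.1
G1 X9.5 Y2.8
G1 X9.5 Y7.1
; layer 4
G0 Z15.0
G0 X9.5 Y7.1
G1 X6.2 Y9.9
G1 X1.9 Y8.9
G1 X0.0 Y5.1
G1 X1.8 Y1.1
G1 X6.1 Y0.1
G1 X9.5 Y2.8
G1 X9.5 Y7.1
; layer 5
G0 Z18.7
G0 X9.5 Y7.1
G1 X6.2 Y9.9
G1 X1.9 Y8.9
G1 X0.0 Y5.1
G1 X1.8 Y1.1
G1 X6.1 Y0.1
G1 X9.5 Y2.8
G1 X9.5 Y7.1
M2 ; end

The solid is a regular 7-sided prism (a cylinder approximated with 7 flat sides), circumscribed radius ≈ 5 mm, height ≈ 18.7 mm. Slicing at Δz = 3.7 mm — 5 equal slices spanning the solid's height, so layer i sits at z = i·h/5 — gives 5 non-empty perimeters. Each is a 7-segment closed polygon; G0 lifts to the layer z and rapids to the start vertex, then G1 traces the edges.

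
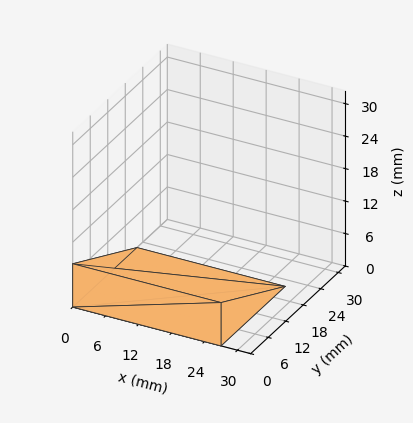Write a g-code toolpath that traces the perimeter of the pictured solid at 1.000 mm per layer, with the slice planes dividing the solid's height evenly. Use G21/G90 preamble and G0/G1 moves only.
Reading the render: the shape is a wedge (ramp): 27 × 22 mm base, rising to 8 mm along the y=0 edge and sloping linearly to z=0 at y=22 (dimensions read to the nearest mm from the axis ticks). For the g-code, the solid's height is divided into equal slices at the stated Δz and each level perimeter traced with G1 moves after a G0 lift.

; perimeter-only toolpath
G21 ; units = mm
G90 ; absolute positioning
G28 ; home
; layer 1
G0 Z1.000
G0 X0.000 Y0.000
G1 X27.000 Y0.000
G1 X27.000 Y19.250
G1 X0.000 Y19.250
G1 X0.000 Y0.000
; layer 2
G0 Z2.000
G0 X0.000 Y0.000
G1 X27.000 Y0.000
G1 X27.000 Y16.500
G1 X0.000 Y16.500
G1 X0.000 Y0.000
; layer 3
G0 Z3.000
G0 X0.000 Y0.000
G1 X27.000 Y0.000
G1 X27.000 Y13.750
G1 X0.000 Y13.750
G1 X0.000 Y0.000
; layer 4
G0 Z4.000
G0 X0.000 Y0.000
G1 X27.000 Y0.000
G1 X27.000 Y11.000
G1 X0.000 Y11.000
G1 X0.000 Y0.000
; layer 5
G0 Z5.000
G0 X0.000 Y0.000
G1 X27.000 Y0.000
G1 X27.000 Y8.250
G1 X0.000 Y8.250
G1 X0.000 Y0.000
; layer 6
G0 Z6.000
G0 X0.000 Y0.000
G1 X27.000 Y0.000
G1 X27.000 Y5.500
G1 X0.000 Y5.500
G1 X0.000 Y0.000
; layer 7
G0 Z7.000
G0 X0.000 Y0.000
G1 X27.000 Y0.000
G1 X27.000 Y2.750
G1 X0.000 Y2.750
G1 X0.000 Y0.000
M2 ; end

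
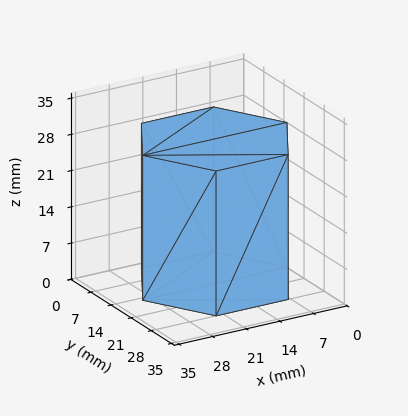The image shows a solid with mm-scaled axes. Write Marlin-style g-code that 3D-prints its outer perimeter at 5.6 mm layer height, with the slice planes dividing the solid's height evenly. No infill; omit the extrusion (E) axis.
Reading the render: the shape is a regular 6-sided prism (a cylinder approximated with 6 flat sides), circumscribed radius ≈ 15 mm, height ≈ 28 mm (dimensions read to the nearest mm from the axis ticks). For the g-code, the solid's height is divided into equal slices at the stated Δz and each level perimeter traced with G1 moves after a G0 lift.

; perimeter-only toolpath
G21 ; units = mm
G90 ; absolute positioning
G28 ; home
; layer 1
G0 Z5.6
G0 X30.0 Y15.0
G1 X22.5 Y28.0
G1 X7.5 Y28.0
G1 X0.0 Y15.0
G1 X7.5 Y2.0
G1 X22.5 Y2.0
G1 X30.0 Y15.0
; layer 2
G0 Z11.2
G0 X30.0 Y15.0
G1 X22.5 Y28.0
G1 X7.5 Y28.0
G1 X0.0 Y15.0
G1 X7.5 Y2.0
G1 X22.5 Y2.0
G1 X30.0 Y15.0
; layer 3
G0 Z16.8
G0 X30.0 Y15.0
G1 X22.5 Y28.0
G1 X7.5 Y28.0
G1 X0.0 Y15.0
G1 X7.5 Y2.0
G1 X22.5 Y2.0
G1 X30.0 Y15.0
; layer 4
G0 Z22.4
G0 X30.0 Y15.0
G1 X22.5 Y28.0
G1 X7.5 Y28.0
G1 X0.0 Y15.0
G1 X7.5 Y2.0
G1 X22.5 Y2.0
G1 X30.0 Y15.0
; layer 5
G0 Z28.0
G0 X30.0 Y15.0
G1 X22.5 Y28.0
G1 X7.5 Y28.0
G1 X0.0 Y15.0
G1 X7.5 Y2.0
G1 X22.5 Y2.0
G1 X30.0 Y15.0
M2 ; end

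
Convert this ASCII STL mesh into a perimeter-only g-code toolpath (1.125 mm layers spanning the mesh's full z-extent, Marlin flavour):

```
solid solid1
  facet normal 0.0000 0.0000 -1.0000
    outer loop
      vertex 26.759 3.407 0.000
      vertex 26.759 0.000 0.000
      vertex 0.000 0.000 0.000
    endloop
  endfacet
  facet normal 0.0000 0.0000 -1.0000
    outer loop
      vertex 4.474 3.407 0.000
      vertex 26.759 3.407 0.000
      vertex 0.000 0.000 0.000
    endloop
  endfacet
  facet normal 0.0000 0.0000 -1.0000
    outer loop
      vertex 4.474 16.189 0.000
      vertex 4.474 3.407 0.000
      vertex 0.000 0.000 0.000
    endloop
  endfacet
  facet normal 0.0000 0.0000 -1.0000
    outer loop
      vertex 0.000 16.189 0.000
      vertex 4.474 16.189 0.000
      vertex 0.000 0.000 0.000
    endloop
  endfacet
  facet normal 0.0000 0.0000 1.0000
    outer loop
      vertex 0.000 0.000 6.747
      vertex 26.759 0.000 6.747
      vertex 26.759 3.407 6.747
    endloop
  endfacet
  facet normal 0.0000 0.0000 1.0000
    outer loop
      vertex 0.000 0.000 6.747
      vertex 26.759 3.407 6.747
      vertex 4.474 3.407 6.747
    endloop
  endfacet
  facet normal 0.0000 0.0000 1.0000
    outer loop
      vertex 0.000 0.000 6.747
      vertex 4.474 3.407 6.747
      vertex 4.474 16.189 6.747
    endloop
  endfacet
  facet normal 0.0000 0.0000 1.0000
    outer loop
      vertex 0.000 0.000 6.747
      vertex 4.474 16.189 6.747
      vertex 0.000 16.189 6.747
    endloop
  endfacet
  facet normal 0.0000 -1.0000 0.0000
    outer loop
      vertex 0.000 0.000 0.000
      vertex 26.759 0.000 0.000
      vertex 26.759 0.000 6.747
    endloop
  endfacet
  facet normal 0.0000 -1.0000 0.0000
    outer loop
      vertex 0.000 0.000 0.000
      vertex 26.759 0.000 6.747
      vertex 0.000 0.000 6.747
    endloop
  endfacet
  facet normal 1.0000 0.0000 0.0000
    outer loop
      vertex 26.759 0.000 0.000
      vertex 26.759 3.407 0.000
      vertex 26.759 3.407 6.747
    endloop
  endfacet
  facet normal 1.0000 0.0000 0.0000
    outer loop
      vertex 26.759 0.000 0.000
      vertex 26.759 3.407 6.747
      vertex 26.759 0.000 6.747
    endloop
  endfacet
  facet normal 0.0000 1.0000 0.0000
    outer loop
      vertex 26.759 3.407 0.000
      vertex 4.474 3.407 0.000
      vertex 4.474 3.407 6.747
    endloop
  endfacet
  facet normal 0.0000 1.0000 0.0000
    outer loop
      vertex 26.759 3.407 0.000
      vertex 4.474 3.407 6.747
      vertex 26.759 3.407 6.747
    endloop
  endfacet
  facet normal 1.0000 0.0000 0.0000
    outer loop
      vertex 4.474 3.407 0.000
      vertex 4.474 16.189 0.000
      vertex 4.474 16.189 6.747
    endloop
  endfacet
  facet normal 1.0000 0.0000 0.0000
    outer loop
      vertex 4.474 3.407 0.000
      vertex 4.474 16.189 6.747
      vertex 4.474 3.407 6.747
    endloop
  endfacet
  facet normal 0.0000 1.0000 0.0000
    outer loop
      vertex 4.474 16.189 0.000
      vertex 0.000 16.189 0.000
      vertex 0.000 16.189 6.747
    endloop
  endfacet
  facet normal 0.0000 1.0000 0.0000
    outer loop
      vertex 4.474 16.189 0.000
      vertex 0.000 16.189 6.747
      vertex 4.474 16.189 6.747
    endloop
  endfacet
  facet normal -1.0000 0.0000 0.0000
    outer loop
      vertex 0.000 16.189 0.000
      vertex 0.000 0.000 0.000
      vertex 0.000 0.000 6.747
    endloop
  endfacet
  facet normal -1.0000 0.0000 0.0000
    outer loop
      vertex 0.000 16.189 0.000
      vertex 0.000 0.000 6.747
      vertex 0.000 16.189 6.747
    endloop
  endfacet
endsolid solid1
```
; perimeter-only toolpath
G21 ; units = mm
G90 ; absolute positioning
G28 ; home
; layer 1
G0 Z1.125
G0 X0.000 Y0.000
G1 X26.759 Y0.000
G1 X26.759 Y3.407
G1 X4.474 Y3.407
G1 X4.474 Y16.189
G1 X0.000 Y16.189
G1 X0.000 Y0.000
; layer 2
G0 Z2.249
G0 X0.000 Y0.000
G1 X26.759 Y0.000
G1 X26.759 Y3.407
G1 X4.474 Y3.407
G1 X4.474 Y16.189
G1 X0.000 Y16.189
G1 X0.000 Y0.000
; layer 3
G0 Z3.373
G0 X0.000 Y0.000
G1 X26.759 Y0.000
G1 X26.759 Y3.407
G1 X4.474 Y3.407
G1 X4.474 Y16.189
G1 X0.000 Y16.189
G1 X0.000 Y0.000
; layer 4
G0 Z4.498
G0 X0.000 Y0.000
G1 X26.759 Y0.000
G1 X26.759 Y3.407
G1 X4.474 Y3.407
G1 X4.474 Y16.189
G1 X0.000 Y16.189
G1 X0.000 Y0.000
; layer 5
G0 Z5.623
G0 X0.000 Y0.000
G1 X26.759 Y0.000
G1 X26.759 Y3.407
G1 X4.474 Y3.407
G1 X4.474 Y16.189
G1 X0.000 Y16.189
G1 X0.000 Y0.000
; layer 6
G0 Z6.747
G0 X0.000 Y0.000
G1 X26.759 Y0.000
G1 X26.759 Y3.407
G1 X4.474 Y3.407
G1 X4.474 Y16.189
G1 X0.000 Y16.189
G1 X0.000 Y0.000
M2 ; end

The solid is an L-shaped prism: outer 26.8 × 16.2 mm, arm thicknesses ≈ 3.41 mm (horizontal) and 4.47 mm (vertical), extruded 6.75 mm in z. Slicing at Δz = 1.125 mm — 6 equal slices spanning the solid's height, so layer i sits at z = i·h/6 — gives 6 non-empty perimeters. Each is a 6-segment closed polygon; G0 lifts to the layer z and rapids to the start vertex, then G1 traces the edges.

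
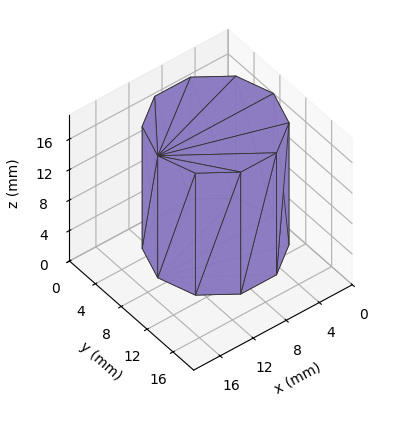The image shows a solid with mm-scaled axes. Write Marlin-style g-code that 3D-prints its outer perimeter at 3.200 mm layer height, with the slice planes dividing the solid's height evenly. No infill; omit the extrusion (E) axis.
Reading the render: the shape is a regular 10-sided prism (a cylinder approximated with 10 flat sides), circumscribed radius ≈ 7 mm, height ≈ 16 mm (dimensions read to the nearest mm from the axis ticks). For the g-code, the solid's height is divided into equal slices at the stated Δz and each level perimeter traced with G1 moves after a G0 lift.

; perimeter-only toolpath
G21 ; units = mm
G90 ; absolute positioning
G28 ; home
; layer 1
G0 Z3.200
G0 X14.000 Y7.000
G1 X12.663 Y11.114
G1 X9.163 Y13.657
G1 X4.837 Y13.657
G1 X1.337 Y11.114
G1 X0.000 Y7.000
G1 X1.337 Y2.886
G1 X4.837 Y0.343
G1 X9.163 Y0.343
G1 X12.663 Y2.886
G1 X14.000 Y7.000
; layer 2
G0 Z6.400
G0 X14.000 Y7.000
G1 X12.663 Y11.114
G1 X9.163 Y13.657
G1 X4.837 Y13.657
G1 X1.337 Y11.114
G1 X0.000 Y7.000
G1 X1.337 Y2.886
G1 X4.837 Y0.343
G1 X9.163 Y0.343
G1 X12.663 Y2.886
G1 X14.000 Y7.000
; layer 3
G0 Z9.600
G0 X14.000 Y7.000
G1 X12.663 Y11.114
G1 X9.163 Y13.657
G1 X4.837 Y13.657
G1 X1.337 Y11.114
G1 X0.000 Y7.000
G1 X1.337 Y2.886
G1 X4.837 Y0.343
G1 X9.163 Y0.343
G1 X12.663 Y2.886
G1 X14.000 Y7.000
; layer 4
G0 Z12.800
G0 X14.000 Y7.000
G1 X12.663 Y11.114
G1 X9.163 Y13.657
G1 X4.837 Y13.657
G1 X1.337 Y11.114
G1 X0.000 Y7.000
G1 X1.337 Y2.886
G1 X4.837 Y0.343
G1 X9.163 Y0.343
G1 X12.663 Y2.886
G1 X14.000 Y7.000
; layer 5
G0 Z16.000
G0 X14.000 Y7.000
G1 X12.663 Y11.114
G1 X9.163 Y13.657
G1 X4.837 Y13.657
G1 X1.337 Y11.114
G1 X0.000 Y7.000
G1 X1.337 Y2.886
G1 X4.837 Y0.343
G1 X9.163 Y0.343
G1 X12.663 Y2.886
G1 X14.000 Y7.000
M2 ; end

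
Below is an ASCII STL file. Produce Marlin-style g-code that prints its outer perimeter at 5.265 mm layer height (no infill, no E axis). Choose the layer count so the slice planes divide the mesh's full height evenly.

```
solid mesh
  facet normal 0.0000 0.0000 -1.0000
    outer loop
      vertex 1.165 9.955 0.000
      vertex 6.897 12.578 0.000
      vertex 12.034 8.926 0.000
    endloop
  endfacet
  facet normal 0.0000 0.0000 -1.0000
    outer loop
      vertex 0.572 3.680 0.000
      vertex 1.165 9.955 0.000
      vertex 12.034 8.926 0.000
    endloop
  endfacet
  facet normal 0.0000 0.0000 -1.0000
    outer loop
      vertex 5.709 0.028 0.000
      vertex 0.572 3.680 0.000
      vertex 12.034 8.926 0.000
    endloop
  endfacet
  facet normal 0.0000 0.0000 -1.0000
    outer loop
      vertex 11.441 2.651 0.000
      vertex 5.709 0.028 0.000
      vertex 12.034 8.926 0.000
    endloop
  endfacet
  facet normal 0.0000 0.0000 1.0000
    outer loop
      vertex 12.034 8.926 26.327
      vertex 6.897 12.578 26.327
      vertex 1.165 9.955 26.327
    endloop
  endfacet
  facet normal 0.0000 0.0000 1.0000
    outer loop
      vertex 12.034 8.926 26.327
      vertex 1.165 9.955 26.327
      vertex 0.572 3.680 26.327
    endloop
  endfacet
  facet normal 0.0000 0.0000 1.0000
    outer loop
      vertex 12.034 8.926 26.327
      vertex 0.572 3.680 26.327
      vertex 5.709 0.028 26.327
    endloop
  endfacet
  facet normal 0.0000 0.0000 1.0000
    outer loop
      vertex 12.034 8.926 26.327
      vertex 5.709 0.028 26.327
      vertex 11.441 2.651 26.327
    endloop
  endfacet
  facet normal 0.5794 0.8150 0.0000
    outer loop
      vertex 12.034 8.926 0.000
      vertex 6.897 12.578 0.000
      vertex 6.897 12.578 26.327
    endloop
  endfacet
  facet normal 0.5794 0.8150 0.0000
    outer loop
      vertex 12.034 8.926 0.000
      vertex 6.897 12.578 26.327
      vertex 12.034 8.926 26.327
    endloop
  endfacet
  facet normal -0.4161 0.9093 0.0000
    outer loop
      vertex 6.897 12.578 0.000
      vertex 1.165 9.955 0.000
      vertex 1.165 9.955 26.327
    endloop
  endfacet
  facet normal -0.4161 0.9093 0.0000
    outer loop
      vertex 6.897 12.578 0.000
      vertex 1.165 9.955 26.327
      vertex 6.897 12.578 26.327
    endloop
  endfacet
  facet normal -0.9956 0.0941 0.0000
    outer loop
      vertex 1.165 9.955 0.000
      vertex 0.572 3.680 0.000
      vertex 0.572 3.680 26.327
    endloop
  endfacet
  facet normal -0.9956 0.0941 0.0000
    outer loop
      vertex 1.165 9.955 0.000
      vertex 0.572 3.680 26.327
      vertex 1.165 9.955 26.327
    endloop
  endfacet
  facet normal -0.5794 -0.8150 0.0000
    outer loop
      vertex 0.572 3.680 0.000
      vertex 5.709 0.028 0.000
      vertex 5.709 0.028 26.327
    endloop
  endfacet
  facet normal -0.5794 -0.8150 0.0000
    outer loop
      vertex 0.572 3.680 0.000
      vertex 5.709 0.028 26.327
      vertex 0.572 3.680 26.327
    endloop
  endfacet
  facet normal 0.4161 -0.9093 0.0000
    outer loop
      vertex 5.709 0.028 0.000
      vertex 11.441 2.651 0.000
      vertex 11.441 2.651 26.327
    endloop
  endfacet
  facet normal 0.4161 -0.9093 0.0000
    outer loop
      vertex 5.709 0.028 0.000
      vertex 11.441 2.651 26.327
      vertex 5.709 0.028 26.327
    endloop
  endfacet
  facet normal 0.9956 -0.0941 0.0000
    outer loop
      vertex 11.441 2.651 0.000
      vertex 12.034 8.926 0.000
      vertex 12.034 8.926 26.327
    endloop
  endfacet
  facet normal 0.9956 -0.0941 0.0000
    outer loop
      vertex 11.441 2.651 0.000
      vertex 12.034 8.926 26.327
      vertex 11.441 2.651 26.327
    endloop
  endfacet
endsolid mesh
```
; perimeter-only toolpath
G21 ; units = mm
G90 ; absolute positioning
G28 ; home
; layer 1
G0 Z5.265
G0 X12.034 Y8.926
G1 X6.897 Y12.578
G1 X1.165 Y9.955
G1 X0.572 Y3.680
G1 X5.709 Y0.028
G1 X11.441 Y2.651
G1 X12.034 Y8.926
; layer 2
G0 Z10.531
G0 X12.034 Y8.926
G1 X6.897 Y12.578
G1 X1.165 Y9.955
G1 X0.572 Y3.680
G1 X5.709 Y0.028
G1 X11.441 Y2.651
G1 X12.034 Y8.926
; layer 3
G0 Z15.796
G0 X12.034 Y8.926
G1 X6.897 Y12.578
G1 X1.165 Y9.955
G1 X0.572 Y3.680
G1 X5.709 Y0.028
G1 X11.441 Y2.651
G1 X12.034 Y8.926
; layer 4
G0 Z21.062
G0 X12.034 Y8.926
G1 X6.897 Y12.578
G1 X1.165 Y9.955
G1 X0.572 Y3.680
G1 X5.709 Y0.028
G1 X11.441 Y2.651
G1 X12.034 Y8.926
; layer 5
G0 Z26.327
G0 X12.034 Y8.926
G1 X6.897 Y12.578
G1 X1.165 Y9.955
G1 X0.572 Y3.680
G1 X5.709 Y0.028
G1 X11.441 Y2.651
G1 X12.034 Y8.926
M2 ; end

The solid is a regular 6-sided prism (a cylinder approximated with 6 flat sides), circumscribed radius ≈ 6.3 mm, height ≈ 26.3 mm. Slicing at Δz = 5.265 mm — 5 equal slices spanning the solid's height, so layer i sits at z = i·h/5 — gives 5 non-empty perimeters. Each is a 6-segment closed polygon; G0 lifts to the layer z and rapids to the start vertex, then G1 traces the edges.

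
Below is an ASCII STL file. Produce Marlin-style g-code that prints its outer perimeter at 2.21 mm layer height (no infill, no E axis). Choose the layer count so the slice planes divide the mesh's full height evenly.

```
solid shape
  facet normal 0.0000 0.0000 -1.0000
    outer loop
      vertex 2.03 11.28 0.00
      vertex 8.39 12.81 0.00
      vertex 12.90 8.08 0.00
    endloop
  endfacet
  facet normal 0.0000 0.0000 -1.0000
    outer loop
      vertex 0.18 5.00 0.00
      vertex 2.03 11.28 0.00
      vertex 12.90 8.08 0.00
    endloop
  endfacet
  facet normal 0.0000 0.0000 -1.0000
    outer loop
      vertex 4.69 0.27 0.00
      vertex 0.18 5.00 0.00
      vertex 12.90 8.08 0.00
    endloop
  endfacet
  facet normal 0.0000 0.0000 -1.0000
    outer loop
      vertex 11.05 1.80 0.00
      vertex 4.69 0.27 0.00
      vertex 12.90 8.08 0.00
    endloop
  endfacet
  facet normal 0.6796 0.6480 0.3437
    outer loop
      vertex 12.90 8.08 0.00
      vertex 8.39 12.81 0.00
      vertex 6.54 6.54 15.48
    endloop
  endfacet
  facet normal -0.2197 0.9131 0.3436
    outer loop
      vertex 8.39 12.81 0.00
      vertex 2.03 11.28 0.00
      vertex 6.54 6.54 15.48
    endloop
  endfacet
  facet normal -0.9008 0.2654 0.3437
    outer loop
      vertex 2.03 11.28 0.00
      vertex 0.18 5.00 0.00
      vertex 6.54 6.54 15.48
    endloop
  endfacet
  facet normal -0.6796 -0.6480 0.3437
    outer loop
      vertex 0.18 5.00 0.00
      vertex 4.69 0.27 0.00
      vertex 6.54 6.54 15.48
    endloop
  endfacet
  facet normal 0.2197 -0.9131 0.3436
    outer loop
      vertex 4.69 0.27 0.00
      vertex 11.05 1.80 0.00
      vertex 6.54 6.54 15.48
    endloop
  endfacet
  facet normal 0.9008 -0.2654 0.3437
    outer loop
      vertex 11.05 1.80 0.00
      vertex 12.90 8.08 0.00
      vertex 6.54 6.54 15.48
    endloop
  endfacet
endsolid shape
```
; perimeter-only toolpath
G21 ; units = mm
G90 ; absolute positioning
G28 ; home
; layer 1
G0 Z2.21
G0 X11.99 Y7.86
G1 X8.13 Y11.91
G1 X2.67 Y10.60
G1 X1.09 Y5.22
G1 X4.95 Y1.17
G1 X10.41 Y2.48
G1 X11.99 Y7.86
; layer 2
G0 Z4.42
G0 X11.08 Y7.64
G1 X7.86 Y11.02
G1 X3.32 Y9.93
G1 X2.00 Y5.44
G1 X5.22 Y2.06
G1 X9.76 Y3.15
G1 X11.08 Y7.64
; layer 3
G0 Z6.63
G0 X10.17 Y7.42
G1 X7.60 Y10.12
G1 X3.96 Y9.25
G1 X2.91 Y5.66
G1 X5.48 Y2.96
G1 X9.12 Y3.83
G1 X10.17 Y7.42
; layer 4
G0 Z8.85
G0 X9.27 Y7.20
G1 X7.33 Y9.23
G1 X4.61 Y8.57
G1 X3.81 Y5.88
G1 X5.75 Y3.85
G1 X8.47 Y4.51
G1 X9.27 Y7.20
; layer 5
G0 Z11.06
G0 X8.36 Y6.98
G1 X7.07 Y8.33
G1 X5.25 Y7.89
G1 X4.72 Y6.10
G1 X6.01 Y4.75
G1 X7.83 Y5.19
G1 X8.36 Y6.98
; layer 6
G0 Z13.27
G0 X7.45 Y6.76
G1 X6.80 Y7.44
G1 X5.90 Y7.22
G1 X5.63 Y6.32
G1 X6.28 Y5.64
G1 X7.18 Y5.86
G1 X7.45 Y6.76
M2 ; end

The solid is a regular 6-sided pyramid, base circumscribed radius ≈ 6.54 mm, apex at z ≈ 15.5 mm. Slicing at Δz = 2.21 mm — 7 equal slices spanning the solid's height, so layer i sits at z = i·h/7 — gives 6 non-empty perimeters. Each is a 6-segment closed polygon; G0 lifts to the layer z and rapids to the start vertex, then G1 traces the edges. The cross-section shrinks linearly with z (the slice at the apex is degenerate and omitted).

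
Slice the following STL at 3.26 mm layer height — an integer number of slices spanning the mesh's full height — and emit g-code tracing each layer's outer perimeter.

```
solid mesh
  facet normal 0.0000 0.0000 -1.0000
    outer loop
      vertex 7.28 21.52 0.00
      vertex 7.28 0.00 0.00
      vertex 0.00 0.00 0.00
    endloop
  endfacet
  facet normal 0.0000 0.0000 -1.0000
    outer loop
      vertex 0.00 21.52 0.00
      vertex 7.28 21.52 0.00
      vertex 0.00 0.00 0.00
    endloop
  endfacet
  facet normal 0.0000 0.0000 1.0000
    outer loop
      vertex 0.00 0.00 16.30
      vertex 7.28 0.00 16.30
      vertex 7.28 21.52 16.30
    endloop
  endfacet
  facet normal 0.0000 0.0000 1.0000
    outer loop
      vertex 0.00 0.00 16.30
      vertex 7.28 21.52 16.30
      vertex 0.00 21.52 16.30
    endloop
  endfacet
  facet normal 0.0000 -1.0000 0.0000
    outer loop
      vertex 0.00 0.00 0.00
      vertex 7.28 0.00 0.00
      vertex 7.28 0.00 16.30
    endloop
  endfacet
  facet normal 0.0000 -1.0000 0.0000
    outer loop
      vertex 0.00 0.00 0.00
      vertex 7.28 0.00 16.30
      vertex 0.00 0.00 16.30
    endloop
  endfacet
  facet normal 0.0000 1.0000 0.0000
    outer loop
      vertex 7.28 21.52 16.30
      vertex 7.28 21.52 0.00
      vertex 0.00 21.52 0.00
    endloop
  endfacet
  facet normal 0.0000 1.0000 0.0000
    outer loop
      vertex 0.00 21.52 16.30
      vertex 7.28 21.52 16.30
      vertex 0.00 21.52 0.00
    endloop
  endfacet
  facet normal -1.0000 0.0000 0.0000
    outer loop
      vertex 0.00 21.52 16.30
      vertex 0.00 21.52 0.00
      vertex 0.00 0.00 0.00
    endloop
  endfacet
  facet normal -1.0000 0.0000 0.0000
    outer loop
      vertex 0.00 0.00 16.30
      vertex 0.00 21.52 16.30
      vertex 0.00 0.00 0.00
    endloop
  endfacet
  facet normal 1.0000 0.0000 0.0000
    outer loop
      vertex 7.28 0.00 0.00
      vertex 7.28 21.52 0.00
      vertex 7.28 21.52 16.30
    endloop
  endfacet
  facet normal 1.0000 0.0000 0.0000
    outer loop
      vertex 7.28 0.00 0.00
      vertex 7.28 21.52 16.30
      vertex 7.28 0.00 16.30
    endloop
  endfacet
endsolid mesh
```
; perimeter-only toolpath
G21 ; units = mm
G90 ; absolute positioning
G28 ; home
; layer 1
G0 Z3.26
G0 X0.00 Y0.00
G1 X7.28 Y0.00
G1 X7.28 Y21.52
G1 X0.00 Y21.52
G1 X0.00 Y0.00
; layer 2
G0 Z6.52
G0 X0.00 Y0.00
G1 X7.28 Y0.00
G1 X7.28 Y21.52
G1 X0.00 Y21.52
G1 X0.00 Y0.00
; layer 3
G0 Z9.78
G0 X0.00 Y0.00
G1 X7.28 Y0.00
G1 X7.28 Y21.52
G1 X0.00 Y21.52
G1 X0.00 Y0.00
; layer 4
G0 Z13.04
G0 X0.00 Y0.00
G1 X7.28 Y0.00
G1 X7.28 Y21.52
G1 X0.00 Y21.52
G1 X0.00 Y0.00
; layer 5
G0 Z16.30
G0 X0.00 Y0.00
G1 X7.28 Y0.00
G1 X7.28 Y21.52
G1 X0.00 Y21.52
G1 X0.00 Y0.00
M2 ; end

The solid is a rectangular box, roughly 7.28 × 21.5 mm footprint and 16.3 mm tall. Slicing at Δz = 3.26 mm — 5 equal slices spanning the solid's height, so layer i sits at z = i·h/5 — gives 5 non-empty perimeters. Each is a 4-segment closed polygon; G0 lifts to the layer z and rapids to the start vertex, then G1 traces the edges.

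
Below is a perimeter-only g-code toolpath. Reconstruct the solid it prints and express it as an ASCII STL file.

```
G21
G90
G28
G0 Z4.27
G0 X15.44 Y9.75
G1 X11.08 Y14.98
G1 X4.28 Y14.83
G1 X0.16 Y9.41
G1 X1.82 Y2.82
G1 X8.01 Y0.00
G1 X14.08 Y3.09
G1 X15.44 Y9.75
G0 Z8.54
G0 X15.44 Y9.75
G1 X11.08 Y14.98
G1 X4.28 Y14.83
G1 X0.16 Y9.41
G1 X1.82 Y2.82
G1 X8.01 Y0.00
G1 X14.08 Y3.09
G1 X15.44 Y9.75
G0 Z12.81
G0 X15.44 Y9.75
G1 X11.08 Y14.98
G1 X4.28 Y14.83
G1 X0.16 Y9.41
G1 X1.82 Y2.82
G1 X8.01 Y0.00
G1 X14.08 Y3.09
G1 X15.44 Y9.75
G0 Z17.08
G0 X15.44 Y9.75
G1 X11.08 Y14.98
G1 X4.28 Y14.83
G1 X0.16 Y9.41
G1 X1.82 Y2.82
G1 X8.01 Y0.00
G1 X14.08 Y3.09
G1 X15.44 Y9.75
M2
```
solid part
  facet normal 0.0000 0.0000 -1.0000
    outer loop
      vertex 4.28 14.83 0.00
      vertex 11.08 14.98 0.00
      vertex 15.44 9.75 0.00
    endloop
  endfacet
  facet normal 0.0000 0.0000 -1.0000
    outer loop
      vertex 0.16 9.41 0.00
      vertex 4.28 14.83 0.00
      vertex 15.44 9.75 0.00
    endloop
  endfacet
  facet normal 0.0000 0.0000 -1.0000
    outer loop
      vertex 1.82 2.82 0.00
      vertex 0.16 9.41 0.00
      vertex 15.44 9.75 0.00
    endloop
  endfacet
  facet normal 0.0000 0.0000 -1.0000
    outer loop
      vertex 8.01 0.00 0.00
      vertex 1.82 2.82 0.00
      vertex 15.44 9.75 0.00
    endloop
  endfacet
  facet normal 0.0000 0.0000 -1.0000
    outer loop
      vertex 14.08 3.09 0.00
      vertex 8.01 0.00 0.00
      vertex 15.44 9.75 0.00
    endloop
  endfacet
  facet normal 0.0000 0.0000 1.0000
    outer loop
      vertex 15.44 9.75 17.08
      vertex 11.08 14.98 17.08
      vertex 4.28 14.83 17.08
    endloop
  endfacet
  facet normal 0.0000 0.0000 1.0000
    outer loop
      vertex 15.44 9.75 17.08
      vertex 4.28 14.83 17.08
      vertex 0.16 9.41 17.08
    endloop
  endfacet
  facet normal 0.0000 0.0000 1.0000
    outer loop
      vertex 15.44 9.75 17.08
      vertex 0.16 9.41 17.08
      vertex 1.82 2.82 17.08
    endloop
  endfacet
  facet normal 0.0000 0.0000 1.0000
    outer loop
      vertex 15.44 9.75 17.08
      vertex 1.82 2.82 17.08
      vertex 8.01 0.00 17.08
    endloop
  endfacet
  facet normal 0.0000 0.0000 1.0000
    outer loop
      vertex 15.44 9.75 17.08
      vertex 8.01 0.00 17.08
      vertex 14.08 3.09 17.08
    endloop
  endfacet
  facet normal 0.7681 0.6403 0.0000
    outer loop
      vertex 15.44 9.75 0.00
      vertex 11.08 14.98 0.00
      vertex 11.08 14.98 17.08
    endloop
  endfacet
  facet normal 0.7681 0.6403 0.0000
    outer loop
      vertex 15.44 9.75 0.00
      vertex 11.08 14.98 17.08
      vertex 15.44 9.75 17.08
    endloop
  endfacet
  facet normal -0.0221 0.9998 0.0000
    outer loop
      vertex 11.08 14.98 0.00
      vertex 4.28 14.83 0.00
      vertex 4.28 14.83 17.08
    endloop
  endfacet
  facet normal -0.0221 0.9998 0.0000
    outer loop
      vertex 11.08 14.98 0.00
      vertex 4.28 14.83 17.08
      vertex 11.08 14.98 17.08
    endloop
  endfacet
  facet normal -0.7961 0.6052 0.0000
    outer loop
      vertex 4.28 14.83 0.00
      vertex 0.16 9.41 0.00
      vertex 0.16 9.41 17.08
    endloop
  endfacet
  facet normal -0.7961 0.6052 0.0000
    outer loop
      vertex 4.28 14.83 0.00
      vertex 0.16 9.41 17.08
      vertex 4.28 14.83 17.08
    endloop
  endfacet
  facet normal -0.9697 -0.2443 0.0000
    outer loop
      vertex 0.16 9.41 0.00
      vertex 1.82 2.82 0.00
      vertex 1.82 2.82 17.08
    endloop
  endfacet
  facet normal -0.9697 -0.2443 0.0000
    outer loop
      vertex 0.16 9.41 0.00
      vertex 1.82 2.82 17.08
      vertex 0.16 9.41 17.08
    endloop
  endfacet
  facet normal -0.4146 -0.9100 0.0000
    outer loop
      vertex 1.82 2.82 0.00
      vertex 8.01 0.00 0.00
      vertex 8.01 0.00 17.08
    endloop
  endfacet
  facet normal -0.4146 -0.9100 0.0000
    outer loop
      vertex 1.82 2.82 0.00
      vertex 8.01 0.00 17.08
      vertex 1.82 2.82 17.08
    endloop
  endfacet
  facet normal 0.4537 -0.8912 0.0000
    outer loop
      vertex 8.01 0.00 0.00
      vertex 14.08 3.09 0.00
      vertex 14.08 3.09 17.08
    endloop
  endfacet
  facet normal 0.4537 -0.8912 0.0000
    outer loop
      vertex 8.01 0.00 0.00
      vertex 14.08 3.09 17.08
      vertex 8.01 0.00 17.08
    endloop
  endfacet
  facet normal 0.9798 -0.2001 0.0000
    outer loop
      vertex 14.08 3.09 0.00
      vertex 15.44 9.75 0.00
      vertex 15.44 9.75 17.08
    endloop
  endfacet
  facet normal 0.9798 -0.2001 0.0000
    outer loop
      vertex 14.08 3.09 0.00
      vertex 15.44 9.75 17.08
      vertex 14.08 3.09 17.08
    endloop
  endfacet
endsolid part

The G0 Z moves step by Δz≈4.27 mm. Every layer's G1 loop is the same polygon, so the solid is a straight extrusion of it from z=0 to z≈17.1. Closing with flat bottom and top caps and triangulating gives 24 facets — a regular 7-sided prism (a cylinder approximated with 7 flat sides), circumscribed radius ≈ 7.84 mm, height ≈ 17.1 mm.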